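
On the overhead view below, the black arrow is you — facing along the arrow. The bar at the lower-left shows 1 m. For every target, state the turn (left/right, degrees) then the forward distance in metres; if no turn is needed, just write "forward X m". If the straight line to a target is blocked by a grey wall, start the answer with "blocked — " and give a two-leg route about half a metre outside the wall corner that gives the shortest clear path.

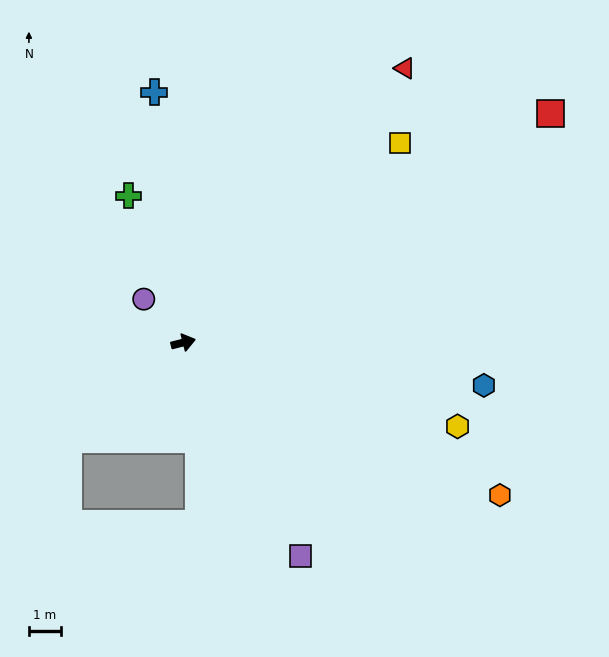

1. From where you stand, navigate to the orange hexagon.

turn right 40°, forward 11.0 m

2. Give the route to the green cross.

turn left 96°, forward 4.9 m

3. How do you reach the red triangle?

turn left 37°, forward 11.0 m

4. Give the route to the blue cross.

turn left 82°, forward 7.9 m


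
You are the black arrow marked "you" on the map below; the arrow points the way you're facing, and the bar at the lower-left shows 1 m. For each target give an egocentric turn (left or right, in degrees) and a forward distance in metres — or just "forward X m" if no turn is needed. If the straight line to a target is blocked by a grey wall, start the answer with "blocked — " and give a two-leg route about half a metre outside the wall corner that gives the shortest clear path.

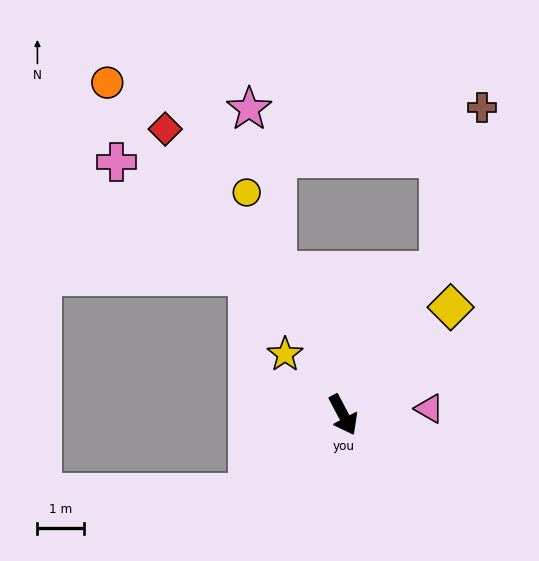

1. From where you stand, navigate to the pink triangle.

turn left 66°, forward 1.9 m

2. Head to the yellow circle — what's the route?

turn left 176°, forward 5.2 m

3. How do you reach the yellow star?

turn right 164°, forward 1.8 m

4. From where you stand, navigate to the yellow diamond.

turn left 107°, forward 3.3 m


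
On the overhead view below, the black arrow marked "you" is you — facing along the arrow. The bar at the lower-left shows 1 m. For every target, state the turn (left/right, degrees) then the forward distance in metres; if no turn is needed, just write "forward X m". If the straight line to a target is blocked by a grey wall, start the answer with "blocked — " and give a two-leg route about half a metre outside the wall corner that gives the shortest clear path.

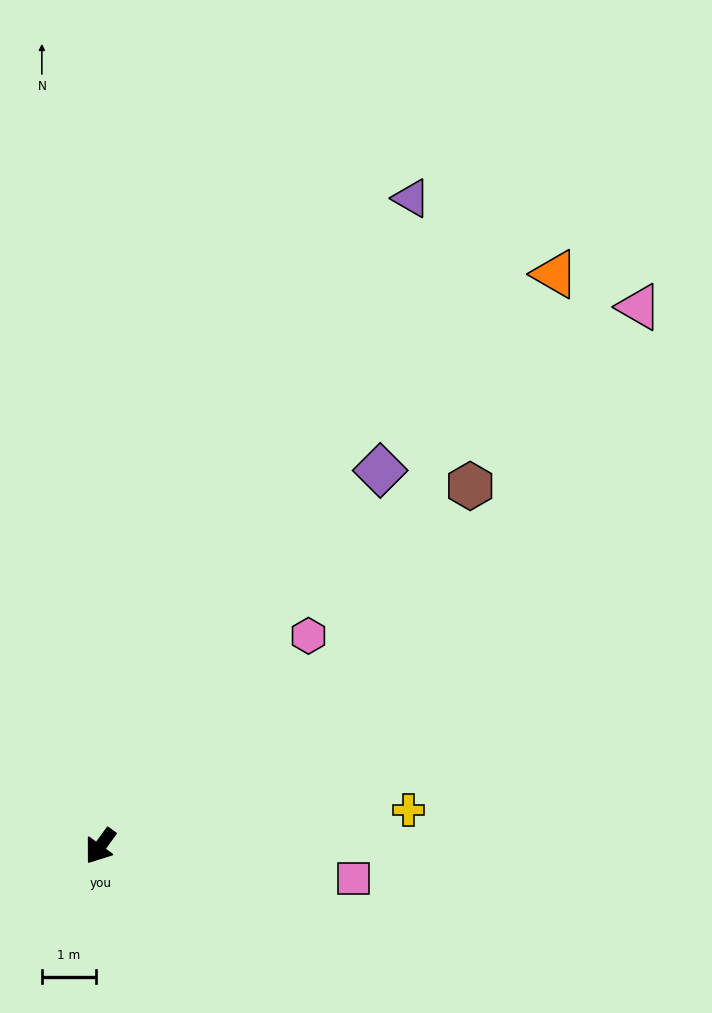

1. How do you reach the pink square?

turn left 119°, forward 4.7 m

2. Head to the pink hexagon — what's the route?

turn left 171°, forward 5.5 m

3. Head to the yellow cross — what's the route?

turn left 133°, forward 5.8 m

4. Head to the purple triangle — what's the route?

turn right 169°, forward 13.4 m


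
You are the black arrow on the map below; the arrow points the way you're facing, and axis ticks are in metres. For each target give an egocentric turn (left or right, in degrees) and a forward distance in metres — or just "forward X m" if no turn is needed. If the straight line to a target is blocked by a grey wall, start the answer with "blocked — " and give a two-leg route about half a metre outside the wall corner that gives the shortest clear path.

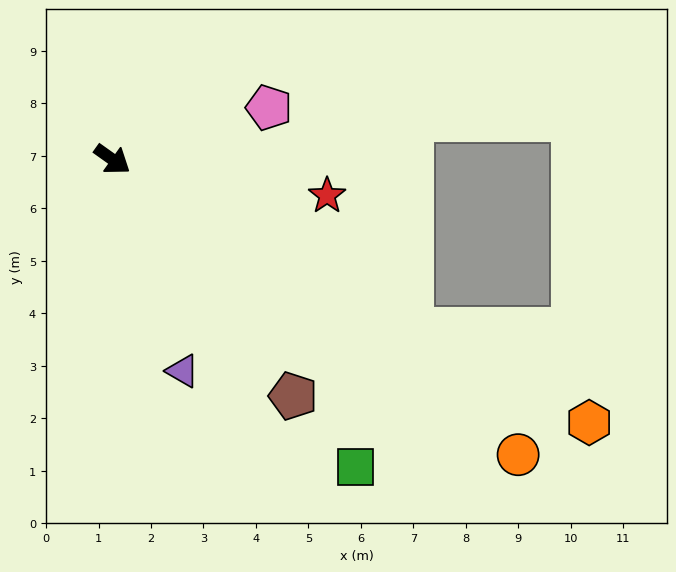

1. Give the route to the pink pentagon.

turn left 54°, forward 3.1 m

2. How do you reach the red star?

turn left 26°, forward 4.1 m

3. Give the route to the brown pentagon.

turn right 17°, forward 5.7 m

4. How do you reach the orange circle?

forward 9.6 m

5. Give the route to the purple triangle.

turn right 36°, forward 4.2 m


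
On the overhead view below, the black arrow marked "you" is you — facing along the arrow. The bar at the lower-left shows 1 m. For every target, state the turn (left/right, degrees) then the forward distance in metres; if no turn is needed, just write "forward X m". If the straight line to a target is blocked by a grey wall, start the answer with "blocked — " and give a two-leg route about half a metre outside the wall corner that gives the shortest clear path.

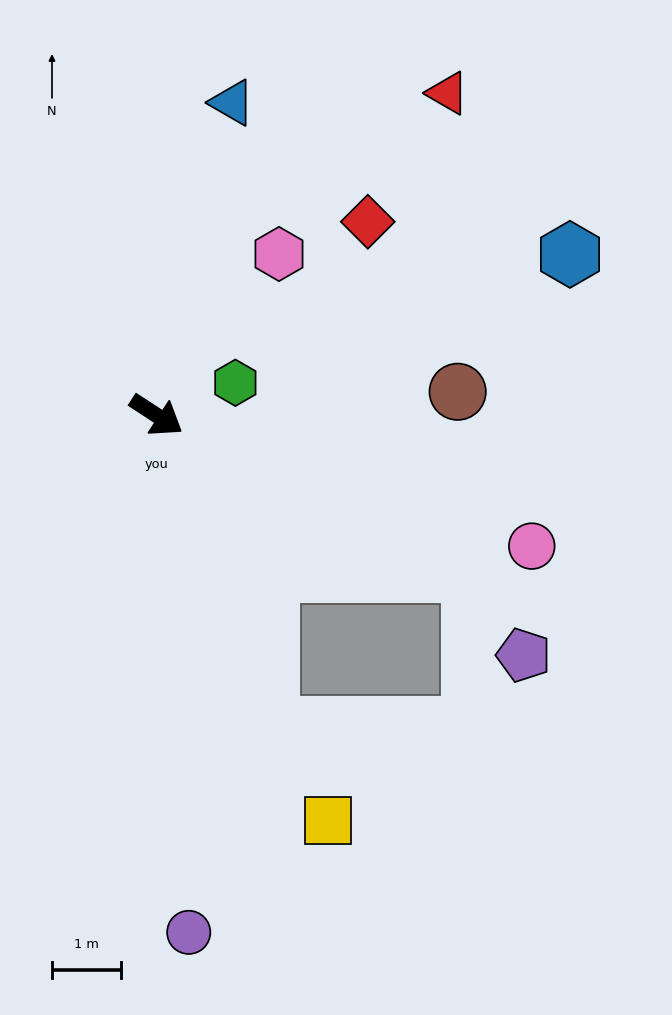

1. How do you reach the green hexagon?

turn left 55°, forward 1.2 m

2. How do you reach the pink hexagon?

turn left 86°, forward 2.9 m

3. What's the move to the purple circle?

turn right 53°, forward 7.5 m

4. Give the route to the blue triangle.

turn left 109°, forward 4.6 m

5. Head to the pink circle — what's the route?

turn left 14°, forward 5.7 m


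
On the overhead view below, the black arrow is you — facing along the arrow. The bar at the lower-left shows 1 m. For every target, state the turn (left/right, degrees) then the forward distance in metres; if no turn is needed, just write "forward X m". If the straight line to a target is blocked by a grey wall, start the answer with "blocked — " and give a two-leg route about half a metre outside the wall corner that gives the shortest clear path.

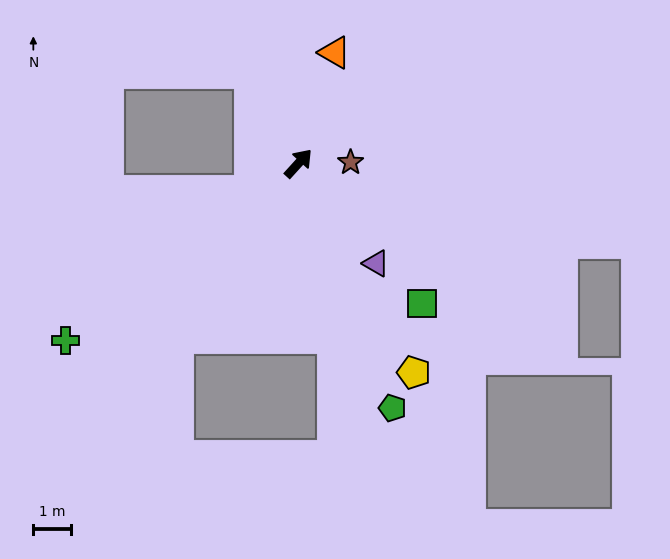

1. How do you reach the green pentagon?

turn right 117°, forward 7.0 m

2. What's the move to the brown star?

turn right 47°, forward 1.4 m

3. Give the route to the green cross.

turn left 169°, forward 7.8 m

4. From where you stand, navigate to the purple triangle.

turn right 100°, forward 3.4 m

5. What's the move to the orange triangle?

turn left 24°, forward 3.1 m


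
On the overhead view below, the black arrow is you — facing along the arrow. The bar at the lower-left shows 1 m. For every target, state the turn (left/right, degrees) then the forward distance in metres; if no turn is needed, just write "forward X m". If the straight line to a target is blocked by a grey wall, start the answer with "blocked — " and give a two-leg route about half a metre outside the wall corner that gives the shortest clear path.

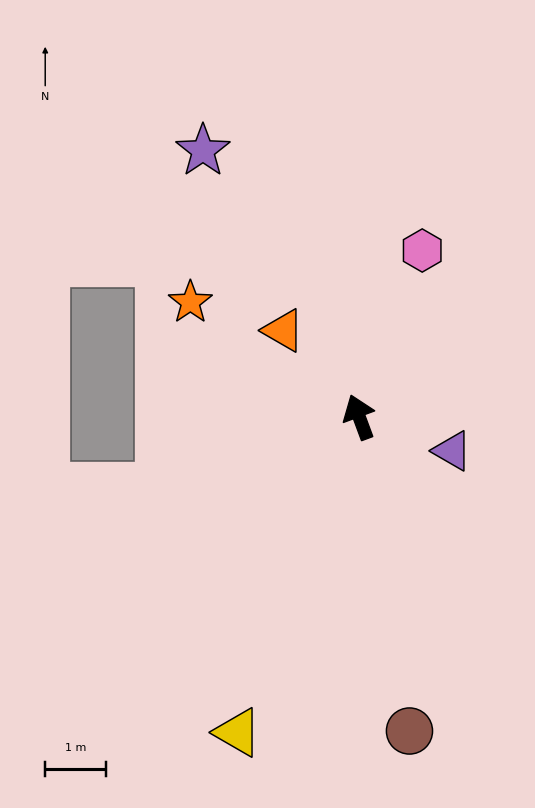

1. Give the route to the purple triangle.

turn right 130°, forward 1.6 m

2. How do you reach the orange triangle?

turn left 21°, forward 1.9 m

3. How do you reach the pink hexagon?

turn right 41°, forward 2.9 m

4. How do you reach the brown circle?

turn left 169°, forward 5.3 m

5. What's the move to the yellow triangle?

turn left 139°, forward 5.6 m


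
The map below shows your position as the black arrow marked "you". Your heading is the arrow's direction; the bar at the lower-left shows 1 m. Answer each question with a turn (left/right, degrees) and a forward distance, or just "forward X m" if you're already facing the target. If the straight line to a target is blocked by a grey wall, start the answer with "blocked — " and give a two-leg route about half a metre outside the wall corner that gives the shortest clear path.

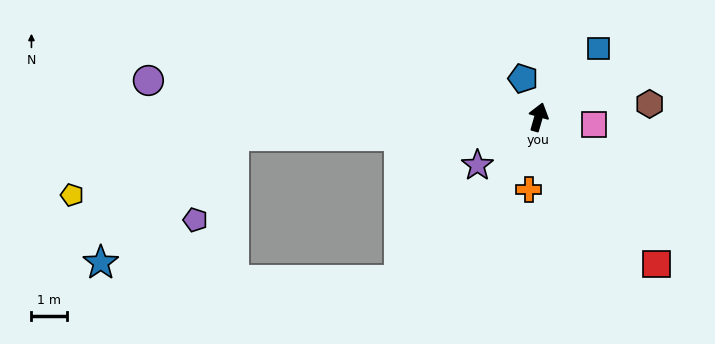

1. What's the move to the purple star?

turn left 144°, forward 2.2 m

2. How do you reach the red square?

turn right 125°, forward 5.3 m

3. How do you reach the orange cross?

turn right 172°, forward 2.1 m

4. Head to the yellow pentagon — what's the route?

blocked — turn left 110°, forward 8.5 m, then turn left 16°, forward 4.8 m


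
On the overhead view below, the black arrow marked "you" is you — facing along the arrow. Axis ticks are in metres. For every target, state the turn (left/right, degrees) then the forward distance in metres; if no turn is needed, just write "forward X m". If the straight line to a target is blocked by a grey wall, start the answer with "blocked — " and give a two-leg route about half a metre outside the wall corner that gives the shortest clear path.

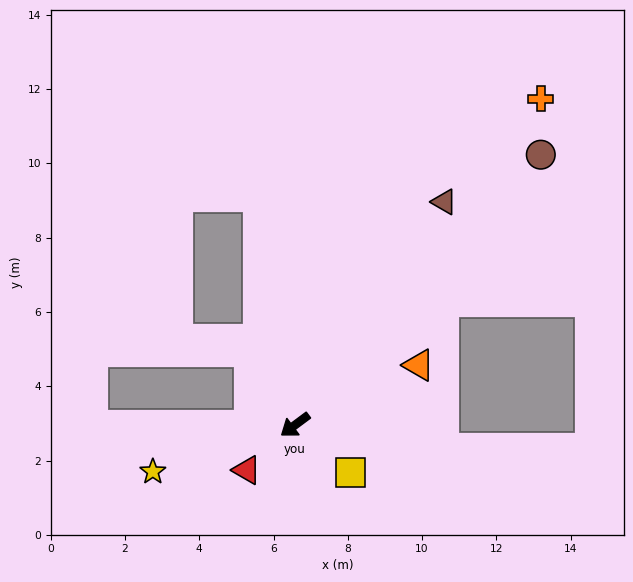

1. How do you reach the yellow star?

turn right 18°, forward 4.0 m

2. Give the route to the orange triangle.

turn left 169°, forward 3.7 m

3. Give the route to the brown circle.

turn right 169°, forward 9.8 m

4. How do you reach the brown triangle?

turn right 160°, forward 7.2 m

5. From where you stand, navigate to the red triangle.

turn left 6°, forward 1.8 m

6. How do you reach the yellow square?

turn left 103°, forward 2.0 m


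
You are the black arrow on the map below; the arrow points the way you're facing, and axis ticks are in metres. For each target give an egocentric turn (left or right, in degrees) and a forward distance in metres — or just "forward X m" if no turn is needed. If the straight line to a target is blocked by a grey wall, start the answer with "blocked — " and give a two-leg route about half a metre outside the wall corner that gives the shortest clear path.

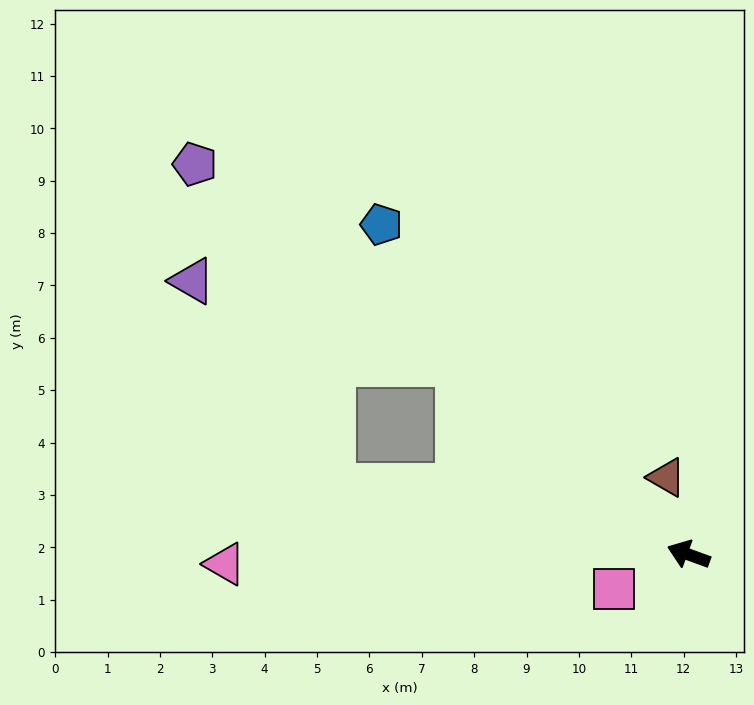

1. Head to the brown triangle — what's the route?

turn right 54°, forward 1.5 m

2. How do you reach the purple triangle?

blocked — turn right 19°, forward 5.7 m, then turn left 22°, forward 5.3 m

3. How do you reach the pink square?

turn left 45°, forward 1.6 m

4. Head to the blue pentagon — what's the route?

turn right 27°, forward 8.6 m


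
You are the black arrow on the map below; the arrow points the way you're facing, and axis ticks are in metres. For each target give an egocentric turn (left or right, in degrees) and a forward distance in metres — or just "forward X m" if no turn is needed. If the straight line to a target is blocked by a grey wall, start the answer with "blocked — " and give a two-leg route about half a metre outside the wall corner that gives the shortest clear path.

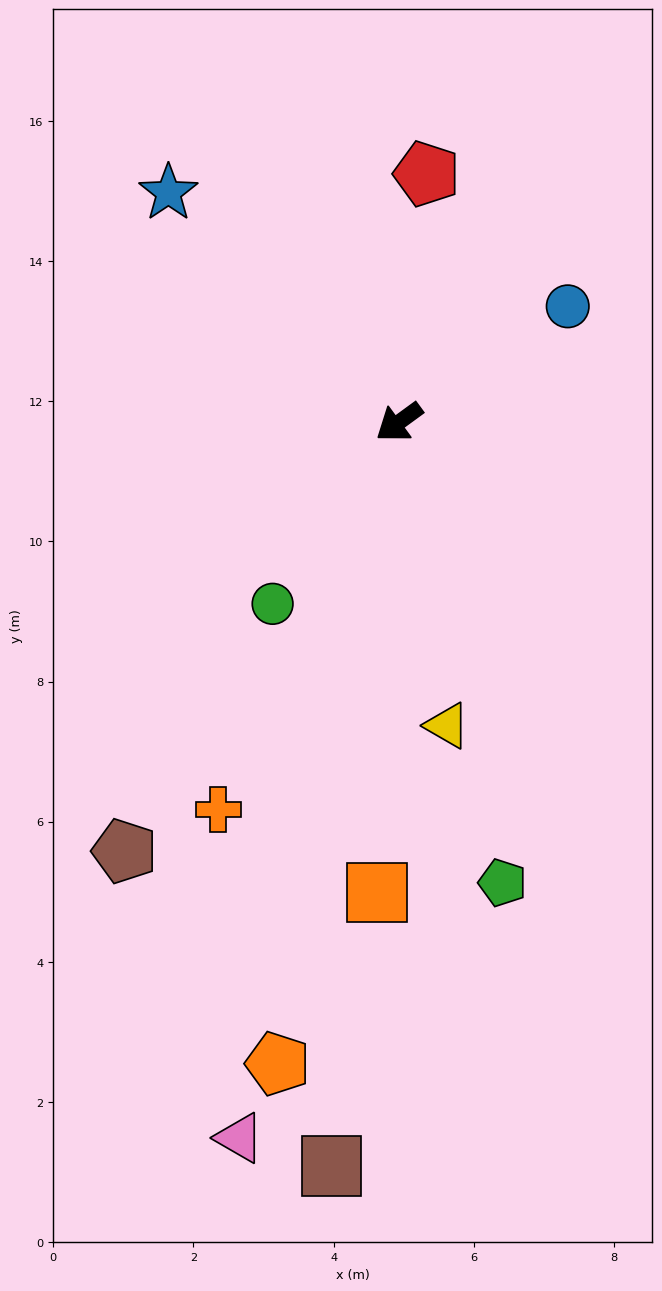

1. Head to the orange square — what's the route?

turn left 51°, forward 6.7 m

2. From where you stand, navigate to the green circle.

turn left 19°, forward 3.2 m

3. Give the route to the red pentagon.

turn right 132°, forward 3.6 m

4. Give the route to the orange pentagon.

turn left 43°, forward 9.3 m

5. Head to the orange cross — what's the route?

turn left 29°, forward 6.1 m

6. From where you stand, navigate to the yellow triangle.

turn left 63°, forward 4.4 m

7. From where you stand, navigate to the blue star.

turn right 81°, forward 4.6 m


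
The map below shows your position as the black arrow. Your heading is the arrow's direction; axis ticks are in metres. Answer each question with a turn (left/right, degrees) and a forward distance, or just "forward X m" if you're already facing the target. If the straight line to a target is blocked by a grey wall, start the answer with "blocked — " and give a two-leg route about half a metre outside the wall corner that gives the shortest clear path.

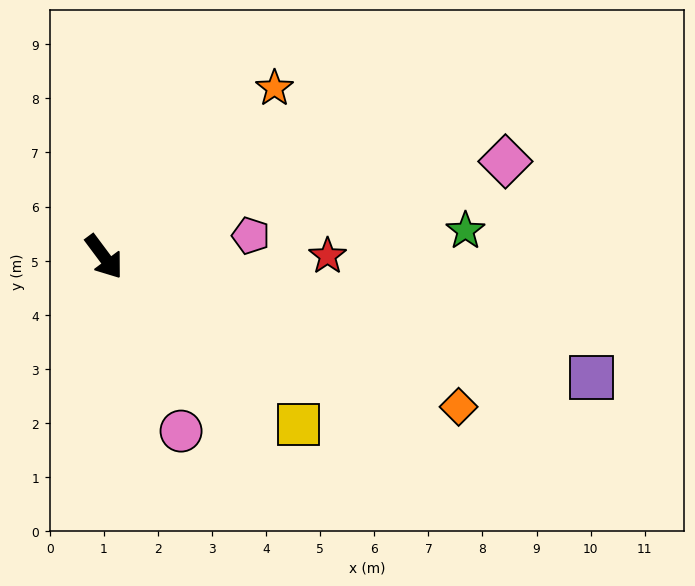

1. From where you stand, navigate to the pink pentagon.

turn left 61°, forward 2.7 m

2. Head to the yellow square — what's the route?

turn left 13°, forward 4.7 m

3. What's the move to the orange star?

turn left 98°, forward 4.4 m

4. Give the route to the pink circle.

turn right 13°, forward 3.5 m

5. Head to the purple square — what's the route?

turn left 39°, forward 9.3 m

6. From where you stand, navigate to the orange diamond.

turn left 30°, forward 7.1 m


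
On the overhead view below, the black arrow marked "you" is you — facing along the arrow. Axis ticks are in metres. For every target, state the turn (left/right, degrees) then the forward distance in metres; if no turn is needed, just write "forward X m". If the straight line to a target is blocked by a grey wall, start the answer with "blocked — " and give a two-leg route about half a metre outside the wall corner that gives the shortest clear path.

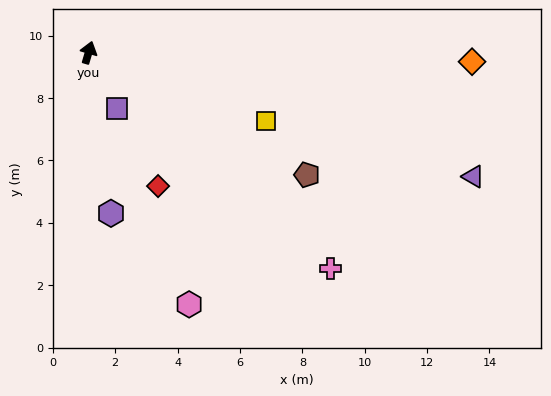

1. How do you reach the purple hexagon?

turn right 156°, forward 5.2 m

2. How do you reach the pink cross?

turn right 115°, forward 10.4 m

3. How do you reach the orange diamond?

turn right 75°, forward 12.3 m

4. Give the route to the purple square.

turn right 137°, forward 2.0 m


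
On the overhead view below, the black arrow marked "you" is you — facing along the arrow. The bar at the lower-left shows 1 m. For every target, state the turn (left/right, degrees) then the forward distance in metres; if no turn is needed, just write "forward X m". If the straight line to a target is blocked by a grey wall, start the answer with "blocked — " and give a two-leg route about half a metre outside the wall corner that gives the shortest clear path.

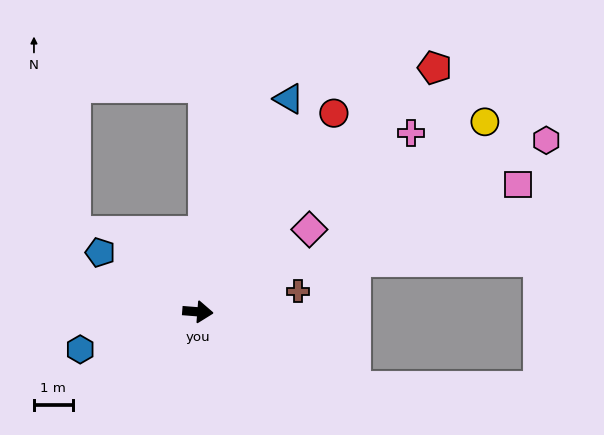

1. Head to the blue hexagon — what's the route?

turn right 158°, forward 3.2 m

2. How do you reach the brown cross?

turn left 16°, forward 2.6 m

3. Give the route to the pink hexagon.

turn left 31°, forward 10.0 m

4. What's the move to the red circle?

turn left 60°, forward 6.2 m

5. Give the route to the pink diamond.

turn left 41°, forward 3.6 m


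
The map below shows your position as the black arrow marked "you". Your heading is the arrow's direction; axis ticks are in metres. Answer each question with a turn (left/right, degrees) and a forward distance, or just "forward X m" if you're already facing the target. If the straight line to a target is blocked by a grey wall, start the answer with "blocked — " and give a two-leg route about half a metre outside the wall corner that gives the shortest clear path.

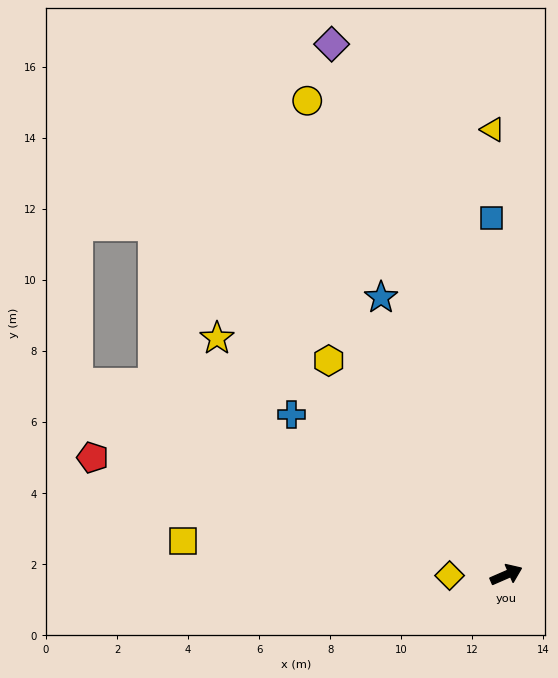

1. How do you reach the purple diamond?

turn left 85°, forward 15.7 m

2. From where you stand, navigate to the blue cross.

turn left 120°, forward 7.5 m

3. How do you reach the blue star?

turn left 91°, forward 8.6 m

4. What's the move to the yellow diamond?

turn left 157°, forward 1.6 m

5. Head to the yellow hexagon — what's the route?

turn left 106°, forward 7.8 m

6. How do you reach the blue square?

turn left 69°, forward 10.1 m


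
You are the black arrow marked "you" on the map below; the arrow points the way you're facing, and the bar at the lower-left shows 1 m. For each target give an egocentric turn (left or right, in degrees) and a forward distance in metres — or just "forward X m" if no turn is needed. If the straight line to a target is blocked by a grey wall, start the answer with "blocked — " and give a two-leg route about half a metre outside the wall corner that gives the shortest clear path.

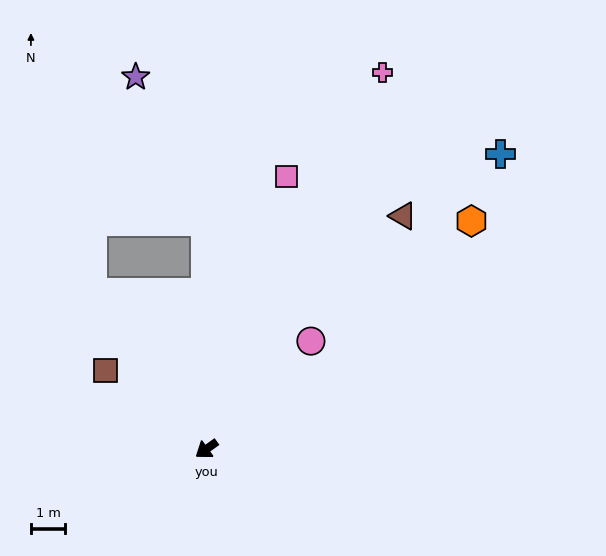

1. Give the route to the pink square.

turn right 142°, forward 8.3 m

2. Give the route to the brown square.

turn right 73°, forward 3.7 m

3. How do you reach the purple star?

blocked — turn right 125°, forward 6.6 m, then turn left 25°, forward 4.7 m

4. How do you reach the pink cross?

turn right 151°, forward 12.1 m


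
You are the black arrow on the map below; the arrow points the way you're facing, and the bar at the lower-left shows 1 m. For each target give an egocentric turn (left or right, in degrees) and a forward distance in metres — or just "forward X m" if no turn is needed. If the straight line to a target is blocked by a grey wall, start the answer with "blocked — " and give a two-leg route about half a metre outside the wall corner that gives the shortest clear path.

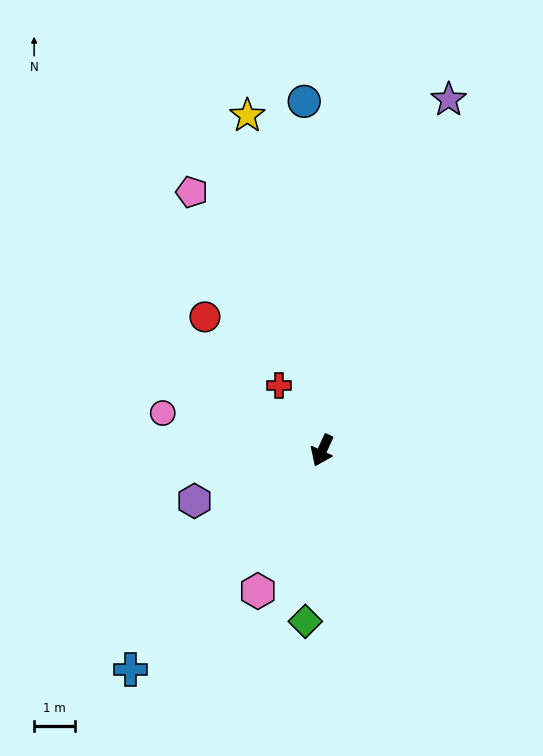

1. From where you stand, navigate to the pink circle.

turn right 79°, forward 4.0 m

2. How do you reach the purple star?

turn right 175°, forward 9.0 m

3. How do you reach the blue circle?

turn right 152°, forward 8.5 m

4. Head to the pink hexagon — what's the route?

forward 3.7 m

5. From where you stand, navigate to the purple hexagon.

turn right 44°, forward 3.3 m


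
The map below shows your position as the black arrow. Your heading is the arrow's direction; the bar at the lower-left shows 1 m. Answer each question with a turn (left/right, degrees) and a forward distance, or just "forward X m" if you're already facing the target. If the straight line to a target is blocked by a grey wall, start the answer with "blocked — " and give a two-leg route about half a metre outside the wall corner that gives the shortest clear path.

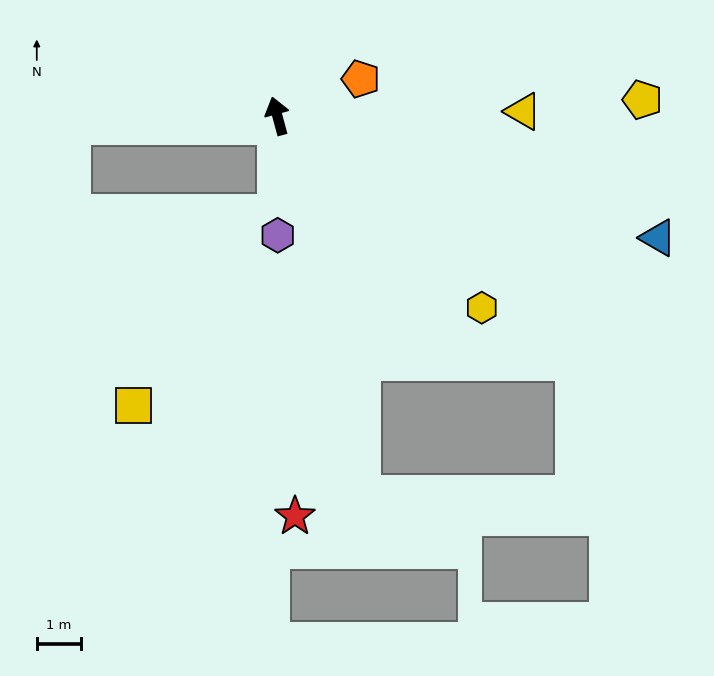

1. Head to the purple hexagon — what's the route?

turn left 165°, forward 2.7 m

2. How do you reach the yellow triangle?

turn right 104°, forward 5.6 m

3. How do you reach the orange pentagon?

turn right 81°, forward 2.1 m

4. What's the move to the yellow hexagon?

turn right 148°, forward 6.4 m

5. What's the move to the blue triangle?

turn right 123°, forward 9.1 m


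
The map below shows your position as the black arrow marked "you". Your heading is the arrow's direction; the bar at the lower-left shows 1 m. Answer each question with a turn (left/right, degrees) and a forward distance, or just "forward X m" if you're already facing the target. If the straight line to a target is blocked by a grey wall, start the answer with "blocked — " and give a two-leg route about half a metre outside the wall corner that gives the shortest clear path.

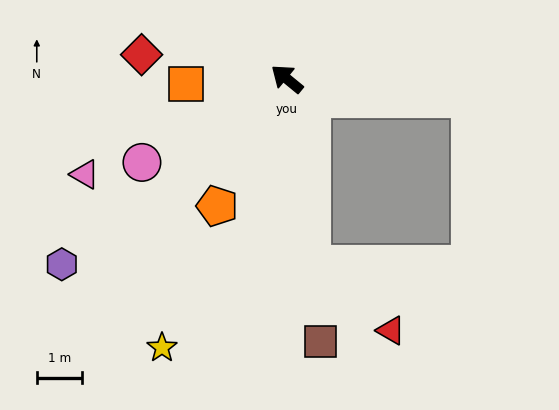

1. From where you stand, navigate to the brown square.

turn left 137°, forward 5.8 m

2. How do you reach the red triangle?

blocked — turn left 137°, forward 4.1 m, then turn left 42°, forward 2.3 m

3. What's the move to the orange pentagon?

turn left 101°, forward 3.2 m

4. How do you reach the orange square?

turn left 42°, forward 2.2 m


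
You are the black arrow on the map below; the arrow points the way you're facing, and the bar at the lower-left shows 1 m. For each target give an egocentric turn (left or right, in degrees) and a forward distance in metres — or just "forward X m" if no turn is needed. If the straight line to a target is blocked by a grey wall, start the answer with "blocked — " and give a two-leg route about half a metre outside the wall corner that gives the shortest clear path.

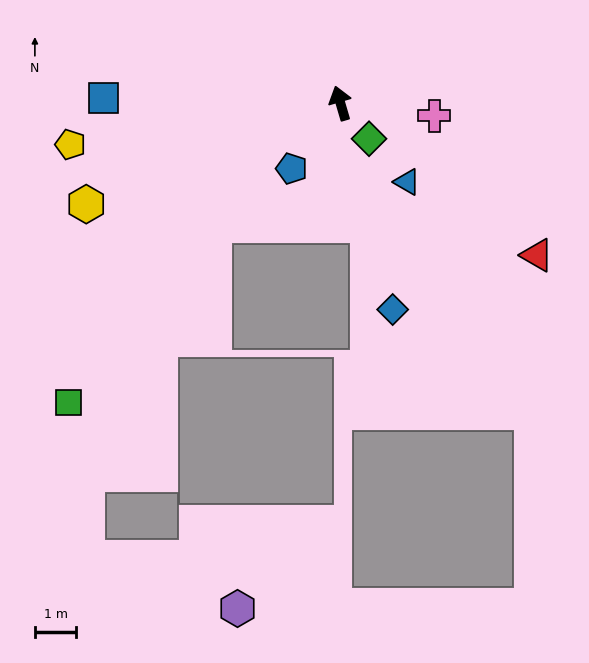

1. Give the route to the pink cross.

turn right 114°, forward 2.3 m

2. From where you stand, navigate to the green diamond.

turn right 158°, forward 1.1 m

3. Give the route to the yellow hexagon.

turn left 95°, forward 6.6 m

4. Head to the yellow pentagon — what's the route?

turn left 82°, forward 6.6 m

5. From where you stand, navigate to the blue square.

turn left 72°, forward 5.7 m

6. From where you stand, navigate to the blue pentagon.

turn left 127°, forward 2.0 m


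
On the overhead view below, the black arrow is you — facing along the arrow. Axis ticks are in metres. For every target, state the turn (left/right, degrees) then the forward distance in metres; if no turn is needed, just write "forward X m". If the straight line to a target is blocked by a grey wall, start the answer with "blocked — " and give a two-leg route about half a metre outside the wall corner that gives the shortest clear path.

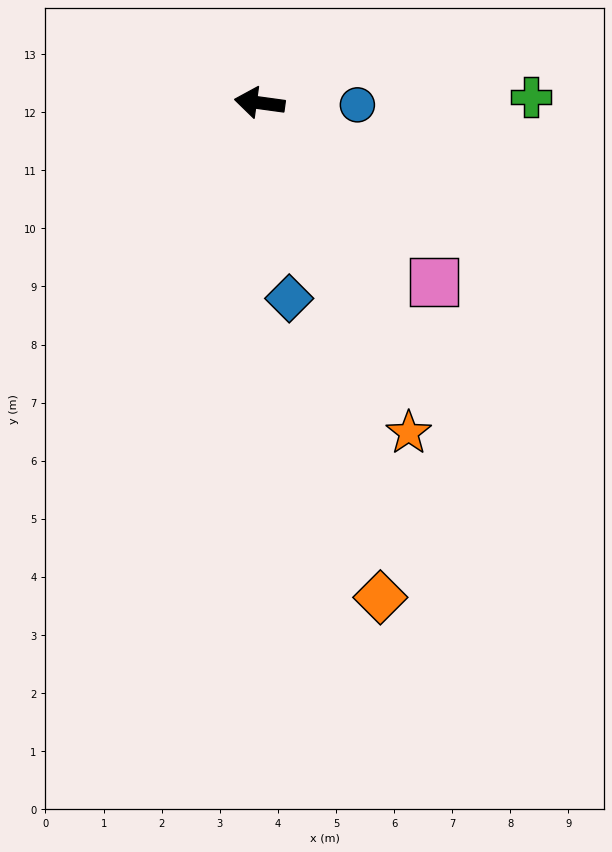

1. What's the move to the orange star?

turn left 122°, forward 6.2 m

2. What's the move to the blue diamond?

turn left 106°, forward 3.4 m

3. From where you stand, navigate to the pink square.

turn left 142°, forward 4.3 m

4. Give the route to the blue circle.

turn right 173°, forward 1.7 m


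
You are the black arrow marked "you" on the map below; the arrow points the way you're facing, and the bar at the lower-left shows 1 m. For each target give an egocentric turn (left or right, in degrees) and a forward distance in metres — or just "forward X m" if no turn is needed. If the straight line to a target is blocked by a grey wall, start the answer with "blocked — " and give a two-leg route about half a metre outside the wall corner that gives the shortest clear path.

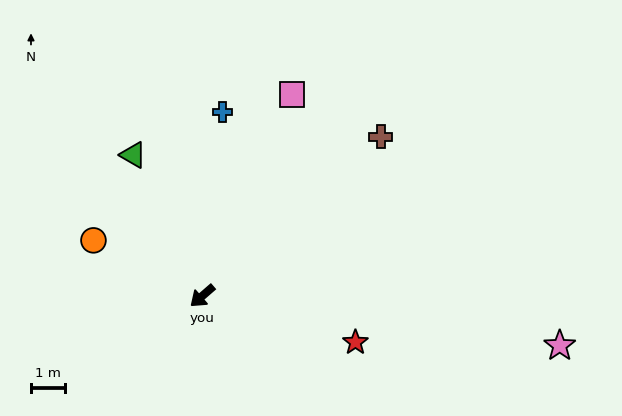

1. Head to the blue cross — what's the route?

turn right 137°, forward 5.5 m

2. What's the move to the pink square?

turn right 155°, forward 6.5 m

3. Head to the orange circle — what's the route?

turn right 68°, forward 3.6 m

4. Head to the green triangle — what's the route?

turn right 105°, forward 4.7 m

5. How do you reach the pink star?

turn left 131°, forward 10.7 m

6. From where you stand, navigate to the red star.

turn left 122°, forward 4.7 m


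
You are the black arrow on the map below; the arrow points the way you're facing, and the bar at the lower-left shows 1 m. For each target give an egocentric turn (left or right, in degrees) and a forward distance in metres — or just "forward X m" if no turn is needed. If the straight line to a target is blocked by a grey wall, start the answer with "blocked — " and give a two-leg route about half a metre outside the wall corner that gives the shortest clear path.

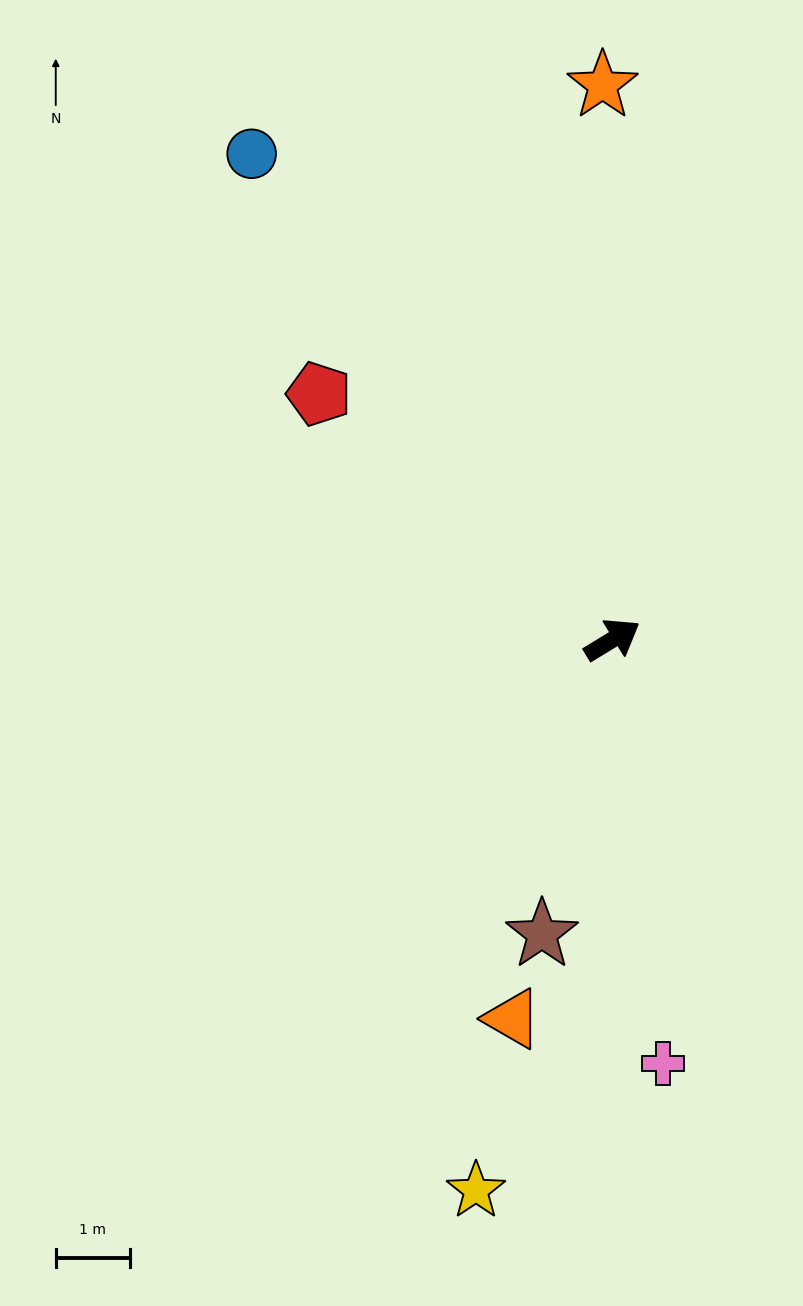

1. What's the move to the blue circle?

turn left 95°, forward 8.1 m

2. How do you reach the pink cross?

turn right 115°, forward 5.7 m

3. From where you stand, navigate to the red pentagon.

turn left 109°, forward 5.2 m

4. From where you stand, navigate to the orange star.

turn left 60°, forward 7.5 m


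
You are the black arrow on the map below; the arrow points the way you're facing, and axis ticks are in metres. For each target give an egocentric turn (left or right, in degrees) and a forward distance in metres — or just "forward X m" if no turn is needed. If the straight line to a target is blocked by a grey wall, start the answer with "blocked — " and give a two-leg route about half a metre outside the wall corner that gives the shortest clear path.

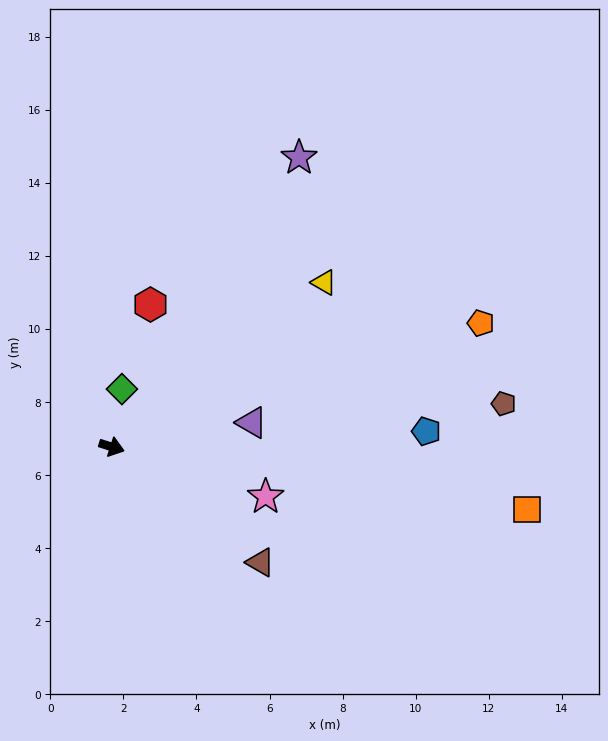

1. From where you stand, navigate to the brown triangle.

turn right 20°, forward 5.2 m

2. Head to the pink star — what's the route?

forward 4.4 m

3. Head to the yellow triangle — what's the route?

turn left 55°, forward 7.4 m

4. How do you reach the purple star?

turn left 75°, forward 9.4 m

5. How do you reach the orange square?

turn left 9°, forward 11.5 m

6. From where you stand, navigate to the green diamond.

turn left 98°, forward 1.6 m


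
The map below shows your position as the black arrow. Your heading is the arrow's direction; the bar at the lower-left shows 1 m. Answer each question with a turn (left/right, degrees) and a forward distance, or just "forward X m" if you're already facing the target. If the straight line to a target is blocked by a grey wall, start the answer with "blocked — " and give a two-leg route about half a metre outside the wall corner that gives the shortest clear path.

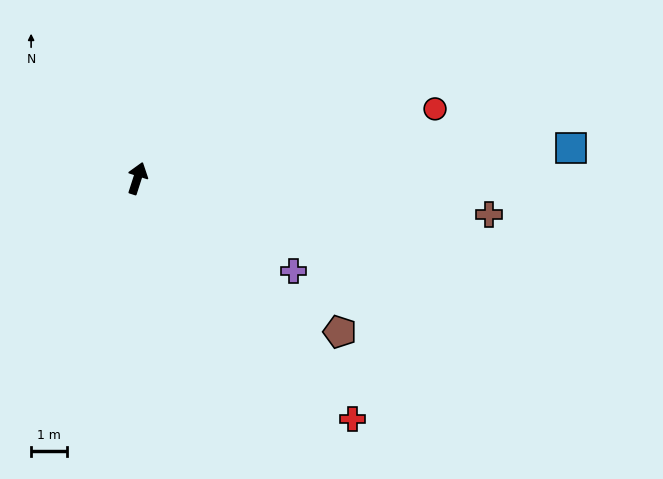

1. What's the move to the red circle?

turn right 59°, forward 8.6 m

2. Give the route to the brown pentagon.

turn right 109°, forward 7.2 m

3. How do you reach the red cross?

turn right 120°, forward 9.1 m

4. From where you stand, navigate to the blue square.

turn right 68°, forward 12.3 m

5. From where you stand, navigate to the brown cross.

turn right 78°, forward 10.0 m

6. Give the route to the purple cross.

turn right 103°, forward 5.1 m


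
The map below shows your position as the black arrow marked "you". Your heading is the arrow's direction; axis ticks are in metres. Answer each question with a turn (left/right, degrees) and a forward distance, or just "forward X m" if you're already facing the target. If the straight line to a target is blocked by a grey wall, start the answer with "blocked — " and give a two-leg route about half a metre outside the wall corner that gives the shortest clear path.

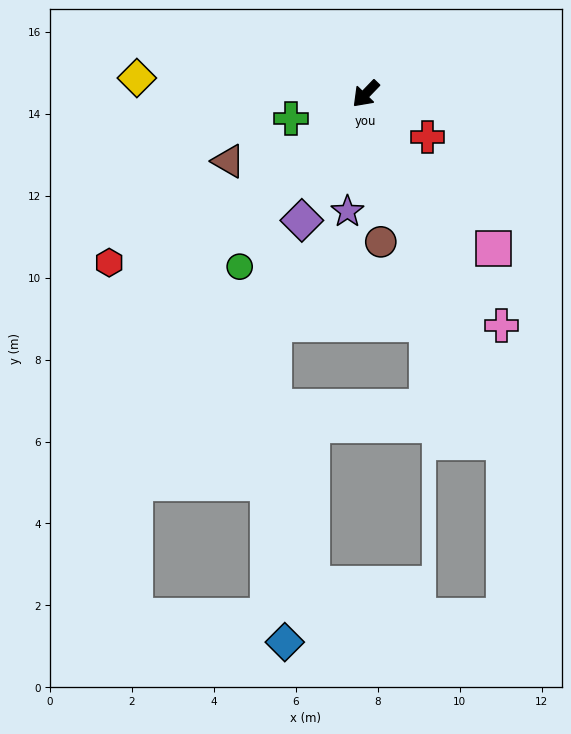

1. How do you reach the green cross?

turn right 28°, forward 1.9 m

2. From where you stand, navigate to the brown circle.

turn left 50°, forward 3.6 m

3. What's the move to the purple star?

turn left 35°, forward 2.9 m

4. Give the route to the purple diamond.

turn left 17°, forward 3.5 m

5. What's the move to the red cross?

turn left 99°, forward 1.8 m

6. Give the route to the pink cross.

turn left 74°, forward 6.6 m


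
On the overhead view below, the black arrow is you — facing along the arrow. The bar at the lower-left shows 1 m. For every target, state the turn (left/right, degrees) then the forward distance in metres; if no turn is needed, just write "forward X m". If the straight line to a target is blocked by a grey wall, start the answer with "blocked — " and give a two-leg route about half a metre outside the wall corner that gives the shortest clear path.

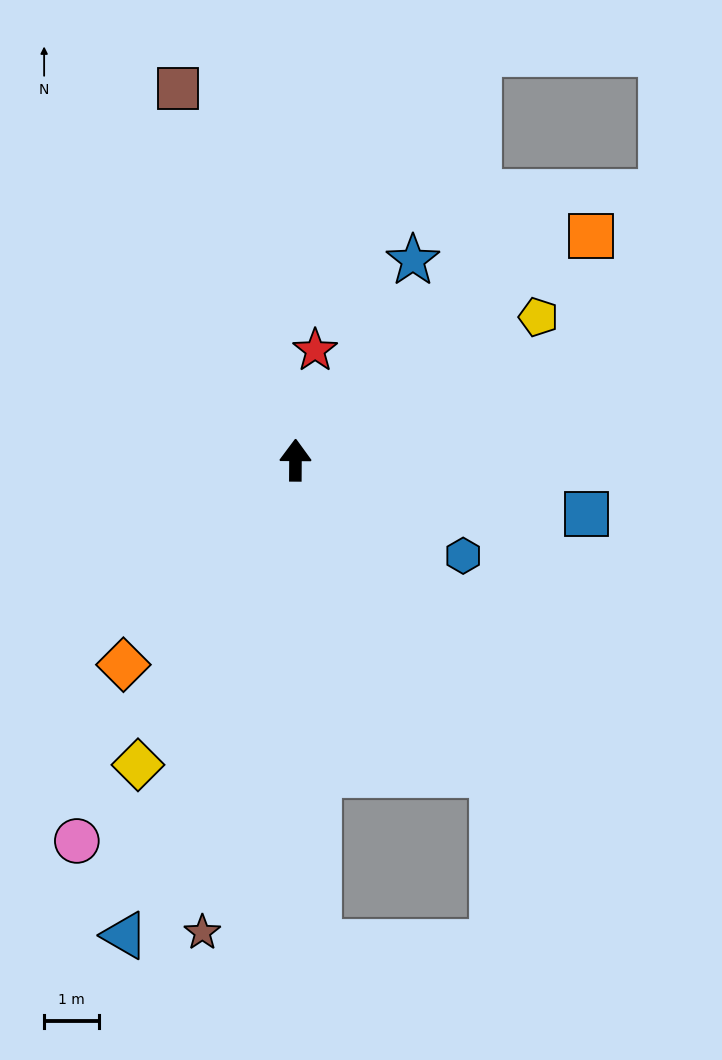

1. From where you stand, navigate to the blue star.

turn right 30°, forward 4.2 m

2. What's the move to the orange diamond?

turn left 140°, forward 4.8 m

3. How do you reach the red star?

turn right 10°, forward 2.0 m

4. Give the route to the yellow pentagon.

turn right 59°, forward 5.1 m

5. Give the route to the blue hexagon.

turn right 119°, forward 3.5 m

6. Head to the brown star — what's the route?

turn left 169°, forward 8.7 m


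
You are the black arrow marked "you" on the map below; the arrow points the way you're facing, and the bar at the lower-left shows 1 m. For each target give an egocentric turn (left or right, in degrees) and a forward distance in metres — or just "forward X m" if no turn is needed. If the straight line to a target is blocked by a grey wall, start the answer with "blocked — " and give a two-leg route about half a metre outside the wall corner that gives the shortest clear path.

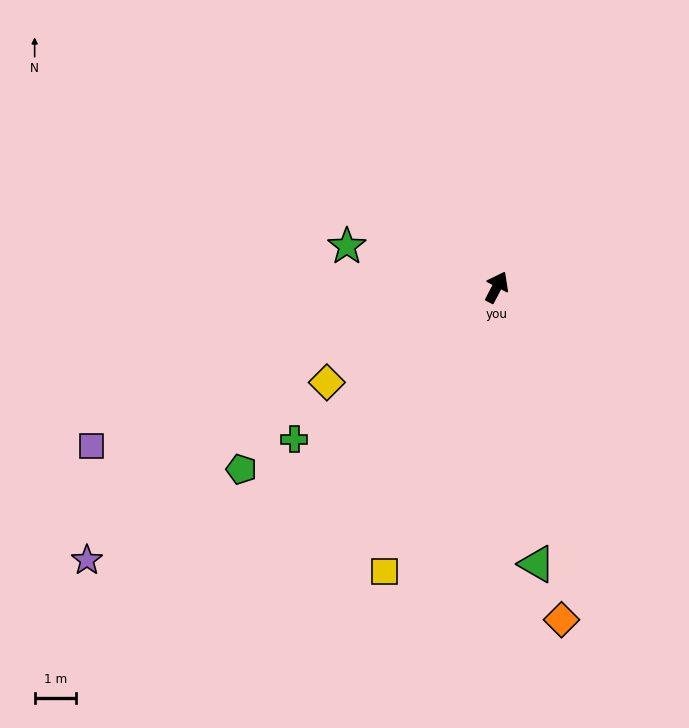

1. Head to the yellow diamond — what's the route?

turn left 147°, forward 4.7 m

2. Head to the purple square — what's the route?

turn left 139°, forward 10.4 m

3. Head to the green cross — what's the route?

turn left 154°, forward 6.1 m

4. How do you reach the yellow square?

turn right 174°, forward 7.3 m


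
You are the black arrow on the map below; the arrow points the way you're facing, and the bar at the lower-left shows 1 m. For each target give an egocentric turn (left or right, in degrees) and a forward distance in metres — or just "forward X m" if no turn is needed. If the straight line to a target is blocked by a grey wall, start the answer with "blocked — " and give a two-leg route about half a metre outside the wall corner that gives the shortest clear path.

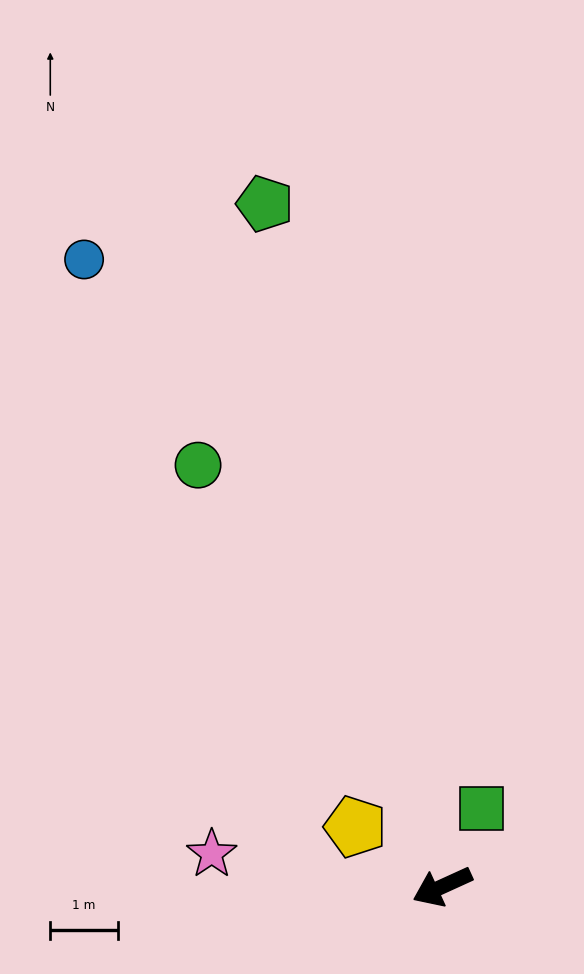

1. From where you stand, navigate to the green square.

turn right 141°, forward 1.3 m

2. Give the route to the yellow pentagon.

turn right 59°, forward 1.6 m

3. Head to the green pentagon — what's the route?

turn right 100°, forward 10.4 m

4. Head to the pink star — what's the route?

turn right 33°, forward 3.4 m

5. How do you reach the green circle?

turn right 84°, forward 7.2 m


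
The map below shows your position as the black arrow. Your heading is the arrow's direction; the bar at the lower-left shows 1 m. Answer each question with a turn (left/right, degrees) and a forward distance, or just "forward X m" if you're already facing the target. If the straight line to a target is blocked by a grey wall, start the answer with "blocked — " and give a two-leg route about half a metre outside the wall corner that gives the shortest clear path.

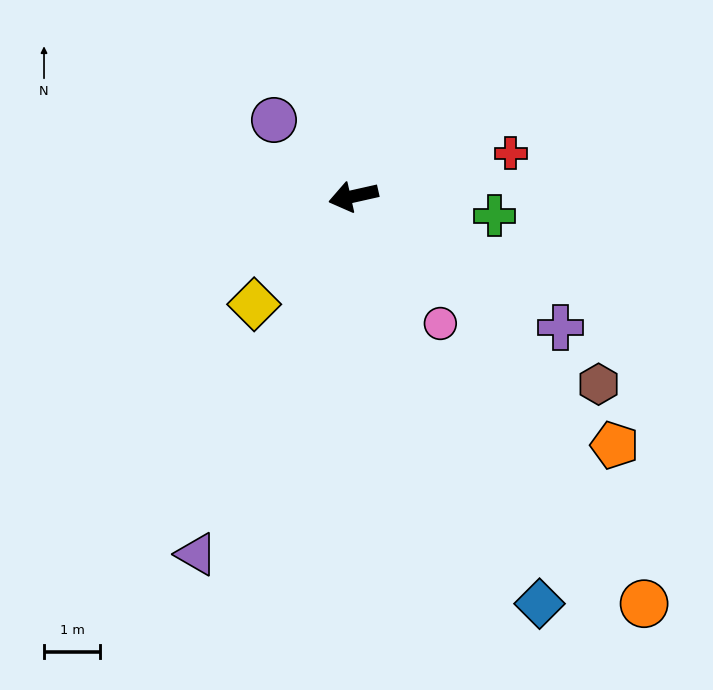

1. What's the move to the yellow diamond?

turn left 35°, forward 2.6 m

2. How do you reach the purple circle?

turn right 57°, forward 2.0 m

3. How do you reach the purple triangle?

turn left 54°, forward 6.9 m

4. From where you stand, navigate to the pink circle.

turn left 112°, forward 2.7 m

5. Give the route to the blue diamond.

turn left 102°, forward 8.0 m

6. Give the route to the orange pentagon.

turn left 124°, forward 6.4 m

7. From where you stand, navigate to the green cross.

turn left 159°, forward 2.5 m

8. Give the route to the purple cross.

turn left 135°, forward 4.4 m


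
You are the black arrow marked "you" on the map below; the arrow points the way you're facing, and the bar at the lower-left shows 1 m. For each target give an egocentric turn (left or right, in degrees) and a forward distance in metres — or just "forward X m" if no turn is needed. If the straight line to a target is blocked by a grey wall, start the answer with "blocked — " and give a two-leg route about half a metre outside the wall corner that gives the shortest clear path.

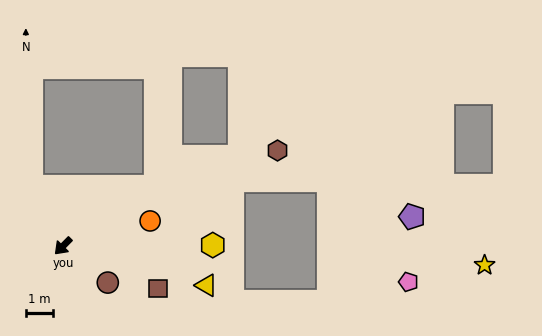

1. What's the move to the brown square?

turn left 110°, forward 3.8 m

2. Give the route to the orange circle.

turn left 151°, forward 3.3 m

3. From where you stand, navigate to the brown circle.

turn left 95°, forward 2.1 m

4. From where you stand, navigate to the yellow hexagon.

turn left 135°, forward 5.4 m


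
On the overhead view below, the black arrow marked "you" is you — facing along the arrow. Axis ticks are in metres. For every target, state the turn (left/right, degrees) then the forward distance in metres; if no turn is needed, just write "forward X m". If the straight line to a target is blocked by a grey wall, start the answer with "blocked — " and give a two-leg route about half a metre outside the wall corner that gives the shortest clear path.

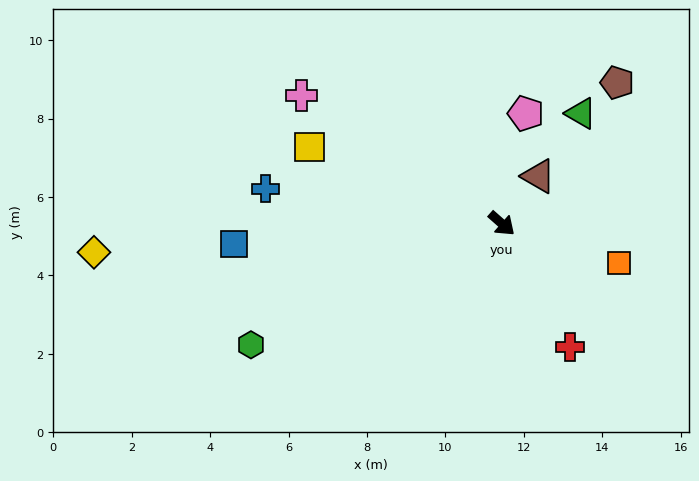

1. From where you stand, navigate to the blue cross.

turn right 147°, forward 6.1 m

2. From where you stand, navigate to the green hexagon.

turn right 113°, forward 7.1 m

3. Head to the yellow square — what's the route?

turn right 160°, forward 5.3 m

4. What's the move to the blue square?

turn right 134°, forward 6.9 m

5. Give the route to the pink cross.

turn right 171°, forward 6.1 m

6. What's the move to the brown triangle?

turn left 94°, forward 1.5 m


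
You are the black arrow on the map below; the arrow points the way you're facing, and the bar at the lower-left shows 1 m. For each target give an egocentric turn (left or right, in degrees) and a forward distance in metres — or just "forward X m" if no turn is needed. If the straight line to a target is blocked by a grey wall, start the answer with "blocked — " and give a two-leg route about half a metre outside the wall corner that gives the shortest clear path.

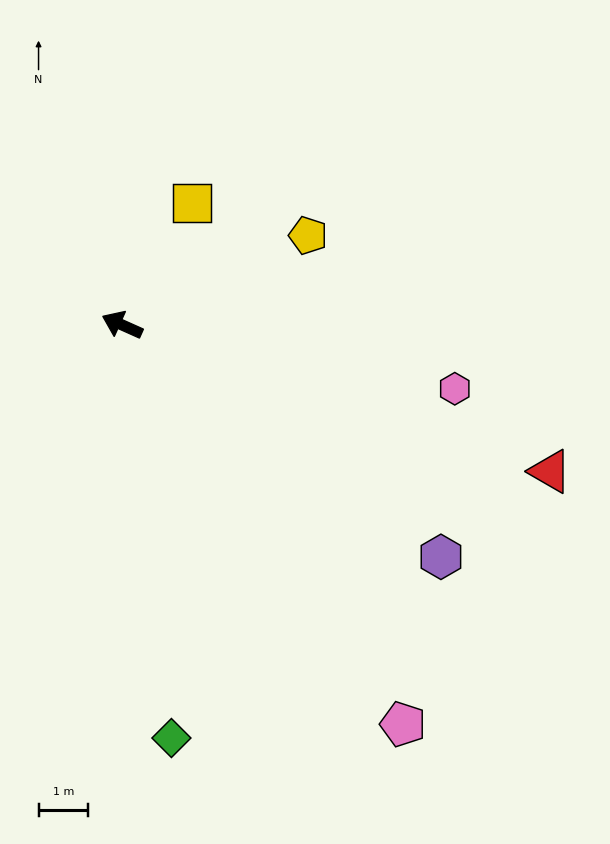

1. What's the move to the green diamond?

turn left 121°, forward 8.4 m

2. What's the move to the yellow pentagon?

turn right 130°, forward 4.2 m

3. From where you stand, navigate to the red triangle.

turn right 175°, forward 9.2 m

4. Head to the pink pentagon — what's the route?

turn left 149°, forward 9.9 m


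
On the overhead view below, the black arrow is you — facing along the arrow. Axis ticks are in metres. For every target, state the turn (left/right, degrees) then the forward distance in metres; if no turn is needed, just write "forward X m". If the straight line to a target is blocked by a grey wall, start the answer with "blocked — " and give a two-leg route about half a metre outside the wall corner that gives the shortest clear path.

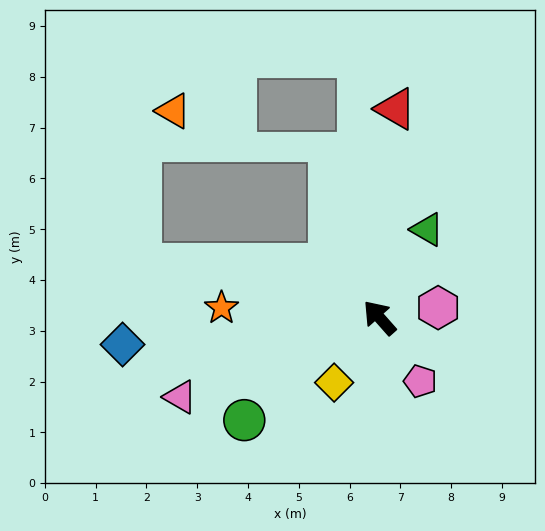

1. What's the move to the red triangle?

turn right 46°, forward 4.1 m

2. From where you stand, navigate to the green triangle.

turn right 70°, forward 2.0 m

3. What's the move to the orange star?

turn left 45°, forward 3.1 m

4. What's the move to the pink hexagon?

turn right 122°, forward 1.2 m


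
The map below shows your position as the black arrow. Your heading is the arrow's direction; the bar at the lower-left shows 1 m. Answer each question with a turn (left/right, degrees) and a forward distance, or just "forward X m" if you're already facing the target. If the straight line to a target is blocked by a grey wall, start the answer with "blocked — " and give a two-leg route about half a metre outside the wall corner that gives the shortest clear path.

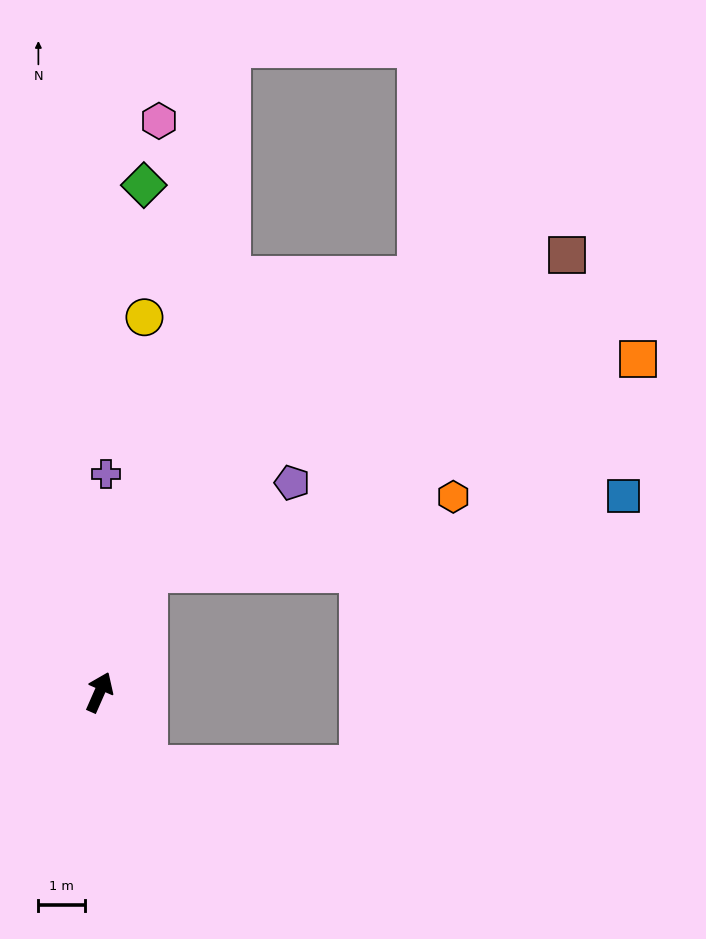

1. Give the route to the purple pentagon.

blocked — forward 2.8 m, then turn right 34°, forward 3.6 m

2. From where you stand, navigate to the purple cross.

turn left 22°, forward 4.7 m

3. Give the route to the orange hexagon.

blocked — forward 2.8 m, then turn right 52°, forward 6.7 m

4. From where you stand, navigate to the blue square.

blocked — forward 2.8 m, then turn right 57°, forward 10.3 m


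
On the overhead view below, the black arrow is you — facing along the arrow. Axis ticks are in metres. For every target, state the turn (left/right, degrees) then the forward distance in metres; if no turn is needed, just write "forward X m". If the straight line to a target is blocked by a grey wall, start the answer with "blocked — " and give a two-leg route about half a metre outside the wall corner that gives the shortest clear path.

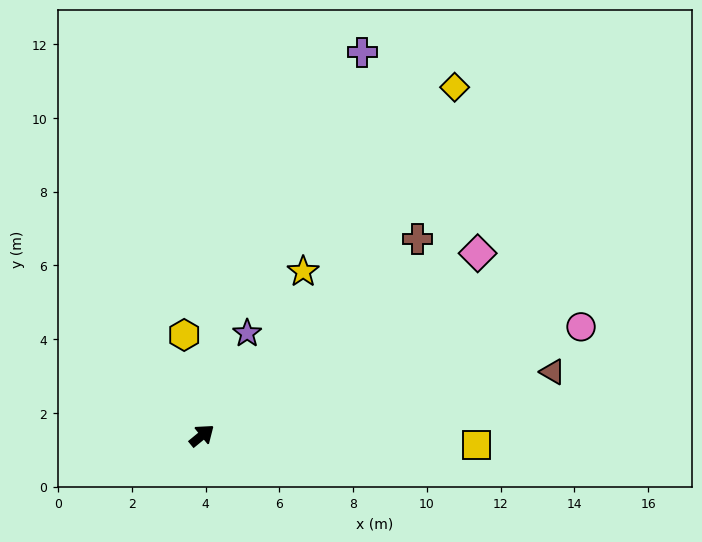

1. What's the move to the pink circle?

turn right 23°, forward 10.7 m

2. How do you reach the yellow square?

turn right 41°, forward 7.5 m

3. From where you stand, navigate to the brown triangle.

turn right 29°, forward 9.7 m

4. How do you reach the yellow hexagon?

turn left 61°, forward 2.8 m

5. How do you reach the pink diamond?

turn right 6°, forward 9.0 m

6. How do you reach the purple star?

turn left 27°, forward 3.0 m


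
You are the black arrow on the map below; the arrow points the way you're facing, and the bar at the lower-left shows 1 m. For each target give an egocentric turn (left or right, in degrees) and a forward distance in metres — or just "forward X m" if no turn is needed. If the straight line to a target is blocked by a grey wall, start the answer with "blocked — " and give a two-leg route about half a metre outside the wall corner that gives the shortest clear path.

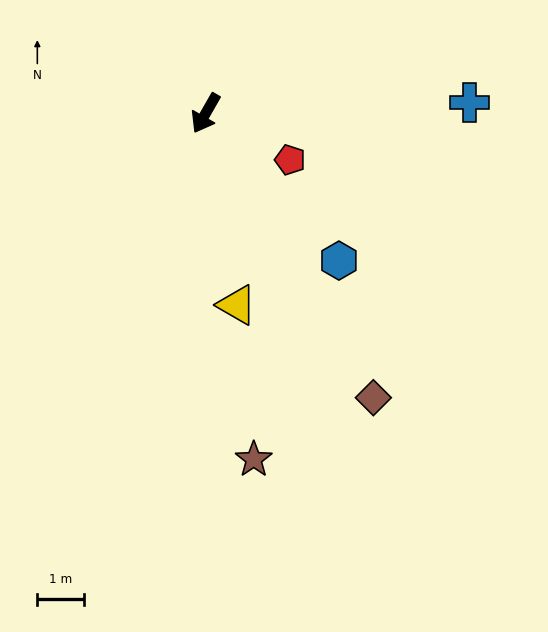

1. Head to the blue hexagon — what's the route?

turn left 72°, forward 4.3 m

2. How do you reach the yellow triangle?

turn left 39°, forward 4.2 m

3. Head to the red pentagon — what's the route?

turn left 91°, forward 2.1 m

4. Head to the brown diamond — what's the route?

turn left 60°, forward 7.1 m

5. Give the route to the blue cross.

turn left 122°, forward 5.7 m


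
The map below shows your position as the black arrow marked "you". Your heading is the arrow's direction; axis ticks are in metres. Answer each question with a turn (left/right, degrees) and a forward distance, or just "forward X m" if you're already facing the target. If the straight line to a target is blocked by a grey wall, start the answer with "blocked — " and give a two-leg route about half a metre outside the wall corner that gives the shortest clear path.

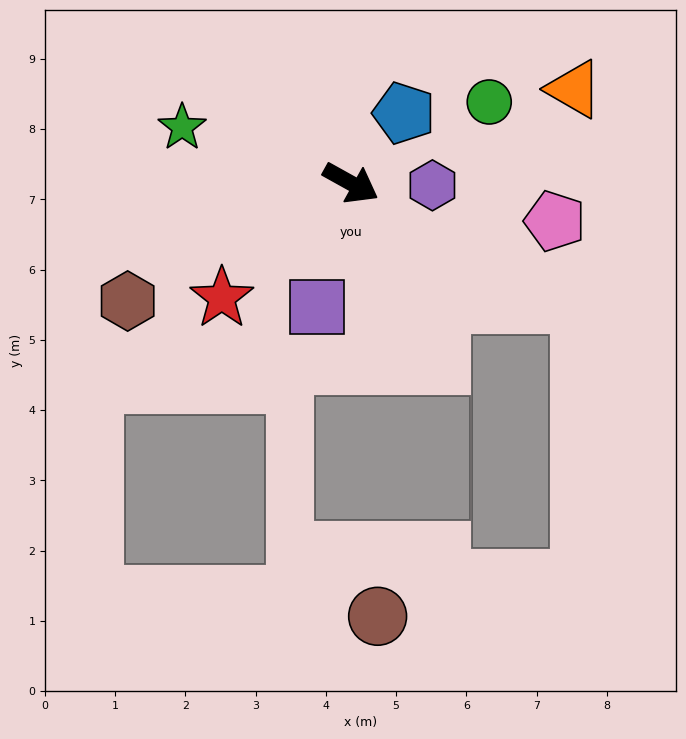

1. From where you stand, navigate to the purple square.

turn right 76°, forward 1.8 m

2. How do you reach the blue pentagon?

turn left 82°, forward 1.2 m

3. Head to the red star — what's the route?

turn right 109°, forward 2.5 m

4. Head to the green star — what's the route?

turn right 169°, forward 2.5 m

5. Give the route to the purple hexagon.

turn left 27°, forward 1.2 m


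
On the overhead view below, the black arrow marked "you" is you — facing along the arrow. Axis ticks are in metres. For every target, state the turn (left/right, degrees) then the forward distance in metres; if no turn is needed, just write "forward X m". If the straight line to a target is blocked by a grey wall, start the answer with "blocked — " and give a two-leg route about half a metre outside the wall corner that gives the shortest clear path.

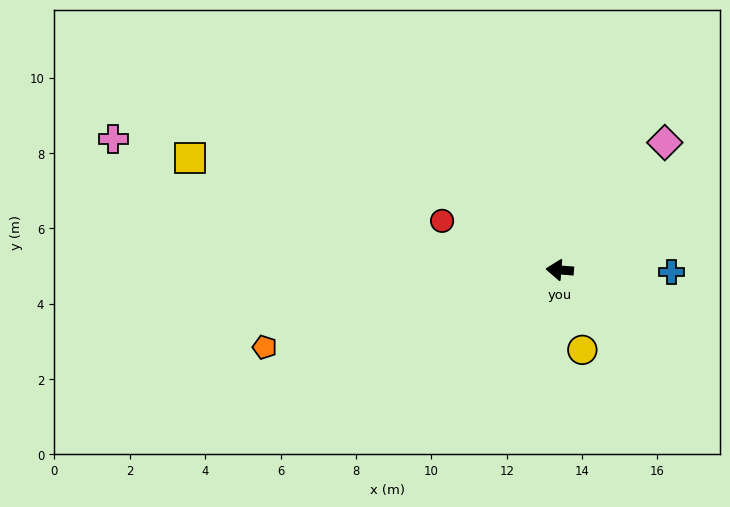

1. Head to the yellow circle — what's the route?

turn left 110°, forward 2.2 m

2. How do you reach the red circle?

turn right 18°, forward 3.4 m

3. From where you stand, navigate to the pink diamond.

turn right 125°, forward 4.4 m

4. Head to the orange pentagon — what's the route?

turn left 19°, forward 8.1 m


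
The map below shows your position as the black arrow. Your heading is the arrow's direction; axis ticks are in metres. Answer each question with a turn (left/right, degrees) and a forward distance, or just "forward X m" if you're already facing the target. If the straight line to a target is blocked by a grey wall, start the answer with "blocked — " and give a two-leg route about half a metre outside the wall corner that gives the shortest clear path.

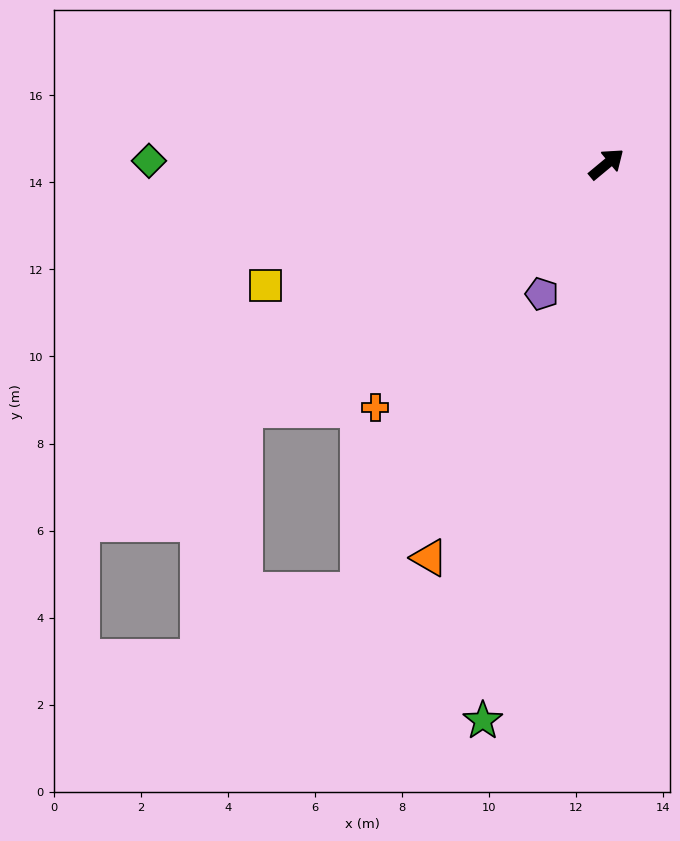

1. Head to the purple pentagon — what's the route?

turn right 156°, forward 3.3 m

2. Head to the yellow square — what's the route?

turn left 160°, forward 8.3 m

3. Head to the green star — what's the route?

turn right 142°, forward 13.1 m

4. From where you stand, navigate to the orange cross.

turn right 173°, forward 7.7 m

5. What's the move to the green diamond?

turn left 140°, forward 10.5 m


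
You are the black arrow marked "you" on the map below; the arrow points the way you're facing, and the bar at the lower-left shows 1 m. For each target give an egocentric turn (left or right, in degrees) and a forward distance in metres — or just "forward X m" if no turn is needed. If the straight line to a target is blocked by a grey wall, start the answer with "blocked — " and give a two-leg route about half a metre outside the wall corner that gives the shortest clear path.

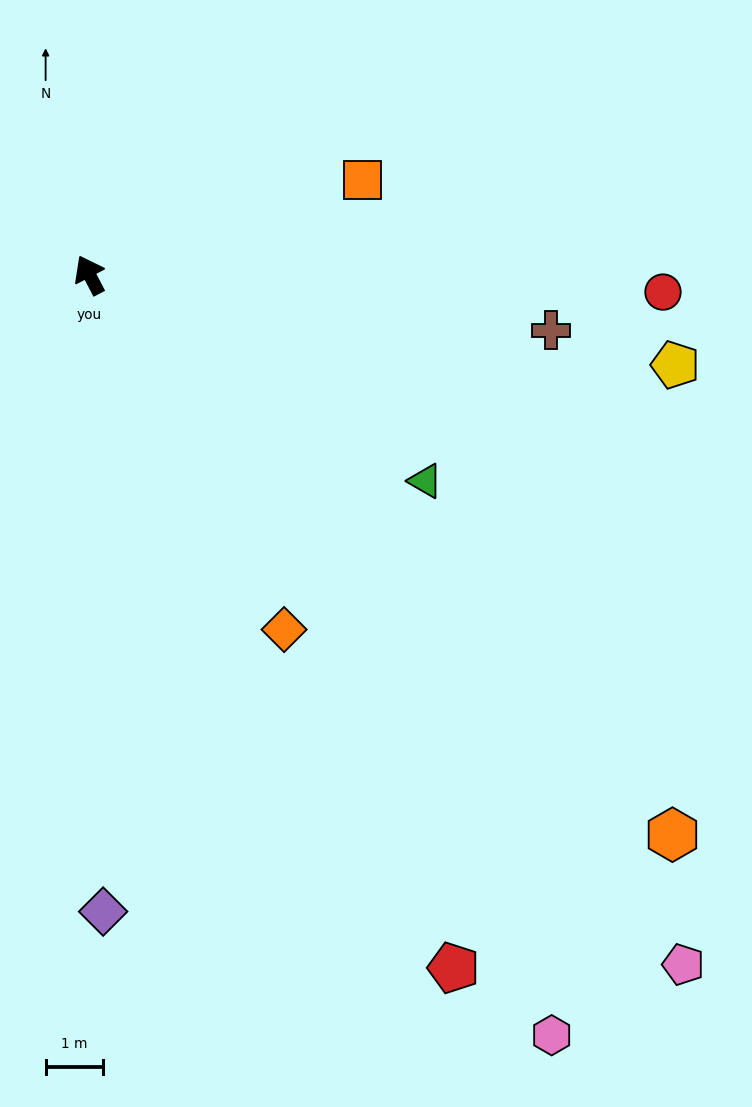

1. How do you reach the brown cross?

turn right 124°, forward 8.0 m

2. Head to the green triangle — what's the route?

turn right 149°, forward 6.8 m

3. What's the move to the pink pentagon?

turn right 167°, forward 15.7 m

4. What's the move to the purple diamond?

turn left 154°, forward 11.0 m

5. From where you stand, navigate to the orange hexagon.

turn right 161°, forward 14.0 m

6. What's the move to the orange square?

turn right 98°, forward 5.0 m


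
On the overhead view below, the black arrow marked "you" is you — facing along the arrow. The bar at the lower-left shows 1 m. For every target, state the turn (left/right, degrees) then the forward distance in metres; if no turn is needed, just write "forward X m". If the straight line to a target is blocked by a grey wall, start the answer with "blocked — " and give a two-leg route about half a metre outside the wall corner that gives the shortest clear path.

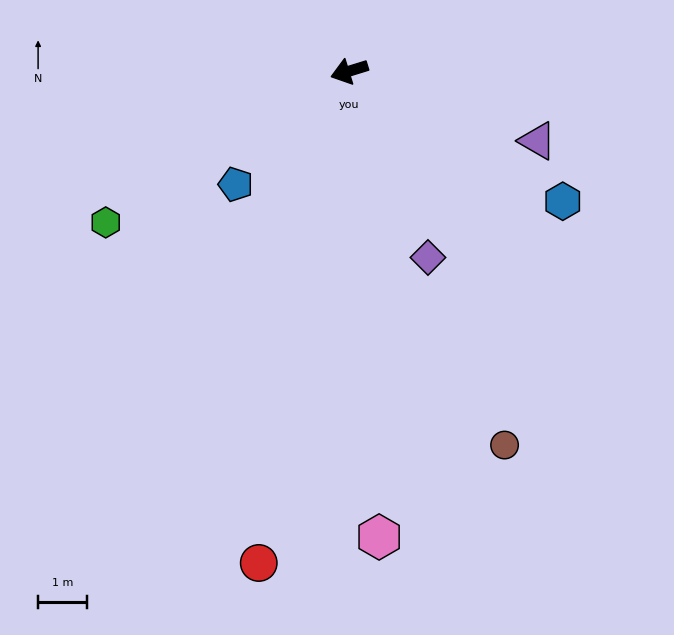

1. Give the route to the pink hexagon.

turn left 77°, forward 9.6 m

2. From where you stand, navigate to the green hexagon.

turn left 15°, forward 5.9 m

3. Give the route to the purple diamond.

turn left 96°, forward 4.2 m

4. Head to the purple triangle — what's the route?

turn left 142°, forward 4.1 m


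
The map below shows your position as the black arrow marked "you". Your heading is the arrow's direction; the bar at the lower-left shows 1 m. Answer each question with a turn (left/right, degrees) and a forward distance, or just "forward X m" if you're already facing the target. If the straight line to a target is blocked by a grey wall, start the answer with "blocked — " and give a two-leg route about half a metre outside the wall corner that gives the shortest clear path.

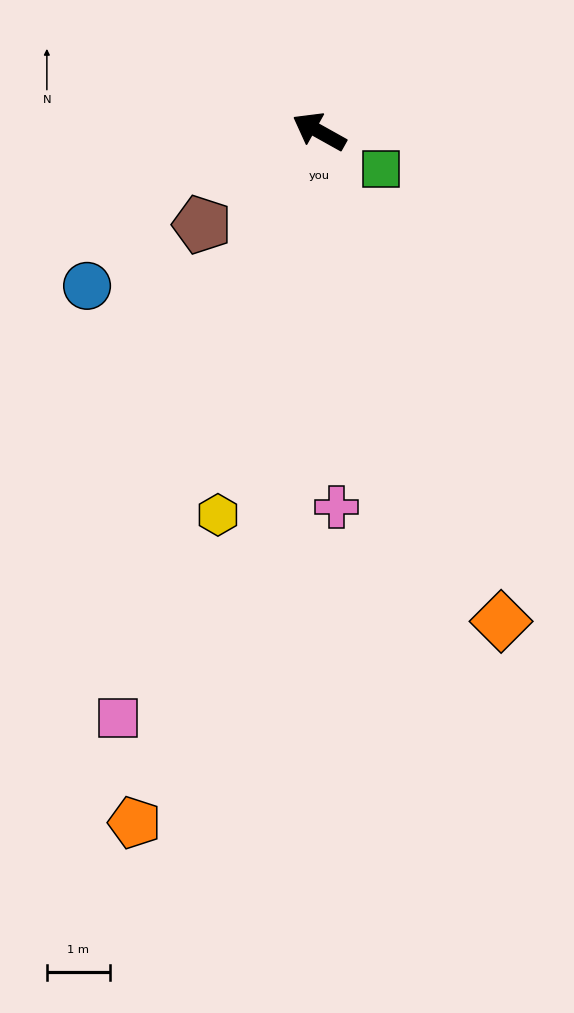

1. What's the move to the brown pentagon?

turn left 68°, forward 2.4 m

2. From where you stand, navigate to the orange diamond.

turn left 140°, forward 8.3 m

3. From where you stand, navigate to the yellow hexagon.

turn left 104°, forward 6.3 m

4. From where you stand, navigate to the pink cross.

turn left 122°, forward 6.0 m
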